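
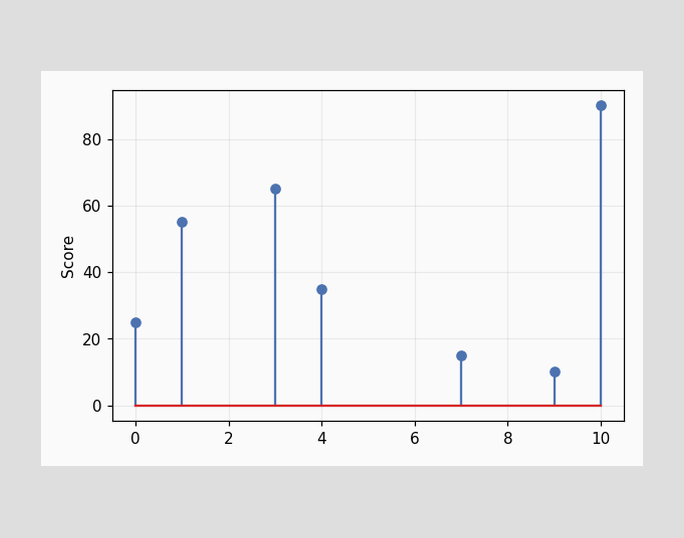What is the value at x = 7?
15

The stem at x=7 reaches 15.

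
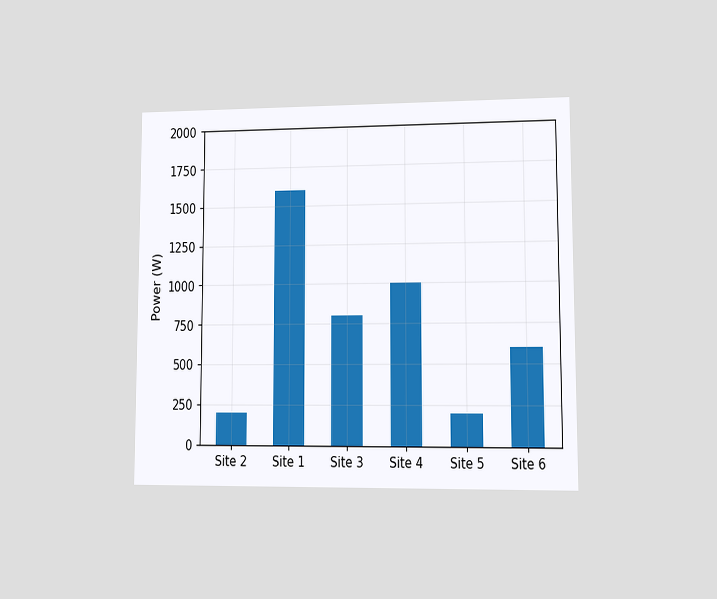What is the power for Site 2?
200W

The chart is viewed at a slight angle. Reading along the chart's y-axis, the Site 2 bar reaches 200W.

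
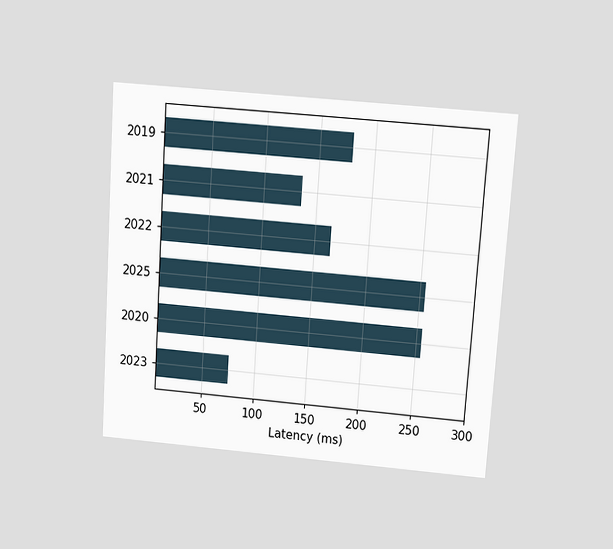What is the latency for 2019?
The chart is tilted about 4° clockwise and viewed slightly from above. Reading along the chart's x-axis, the 2019 bar reaches 180ms.

180ms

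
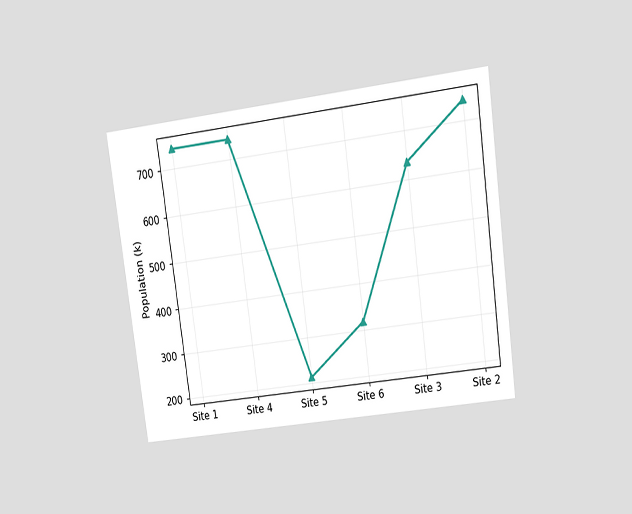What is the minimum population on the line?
212k

The chart is tilted about 8° counter-clockwise and viewed at a slight angle. The lowest point is at Site 5, and reading across to the y-axis gives 212k.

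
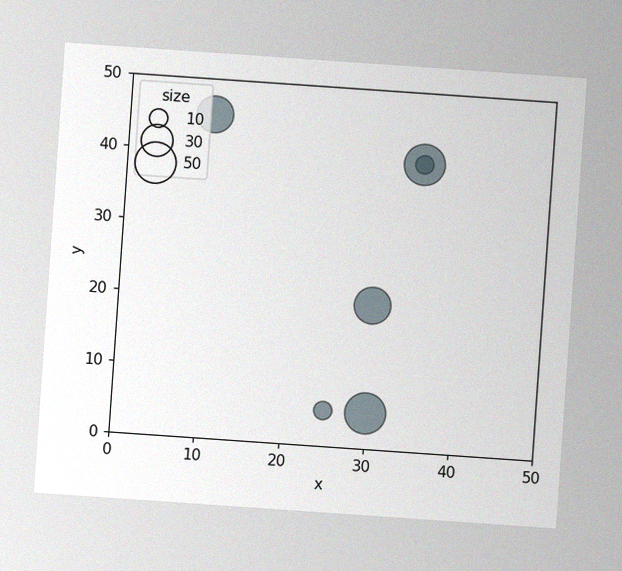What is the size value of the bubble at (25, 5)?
The chart is tilted about 4° clockwise, with some photo noise. Matching the bubble at (25, 5) against the size legend gives 10.

10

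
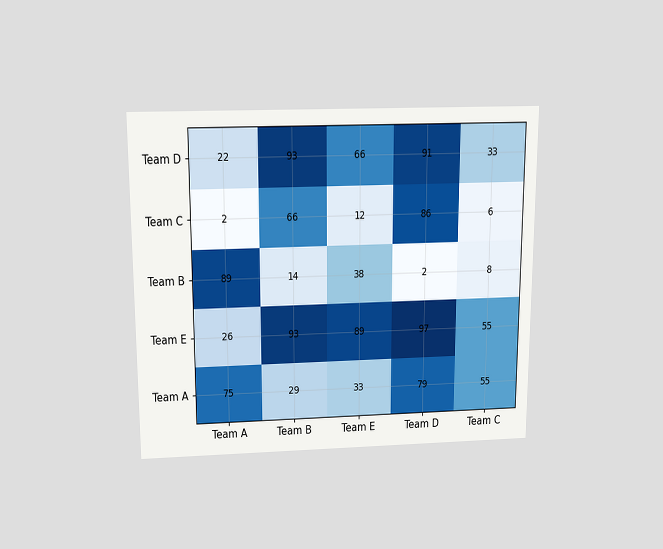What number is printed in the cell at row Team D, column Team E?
66

The chart is viewed slightly from above. The (Team D, Team E) cell reads 66.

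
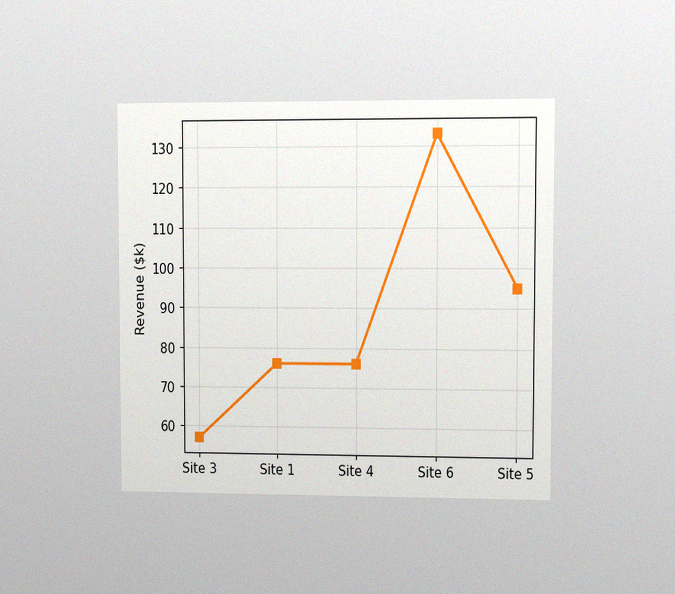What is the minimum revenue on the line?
$57k

The chart is viewed at a slight angle, with some photo noise. The lowest point is at Site 3, and reading across to the y-axis gives $57k.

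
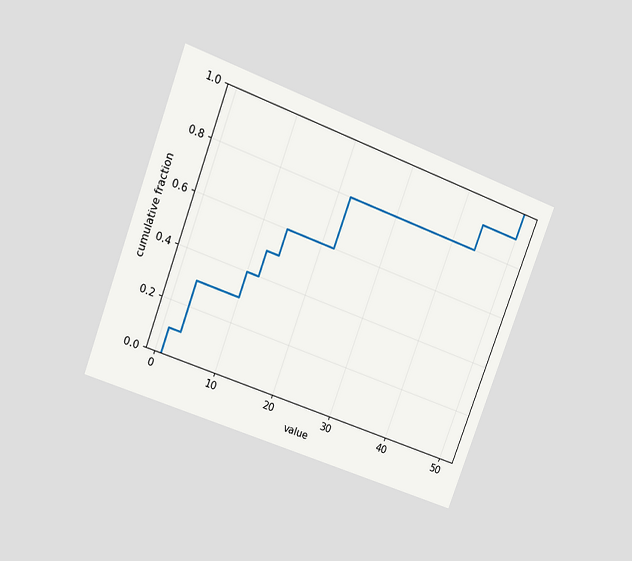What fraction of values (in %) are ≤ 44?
90%

The chart is tilted about 20° clockwise and viewed at a slight angle. At x=44 the ECDF step is at 90%.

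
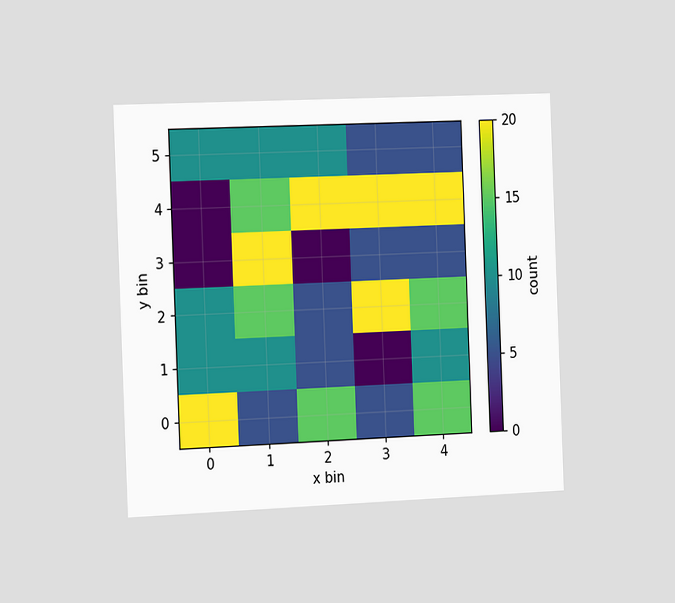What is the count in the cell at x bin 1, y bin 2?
The chart is tilted about 2° counter-clockwise and viewed slightly from the left. Matching the cell (1, 2) against the colorbar gives 15.

15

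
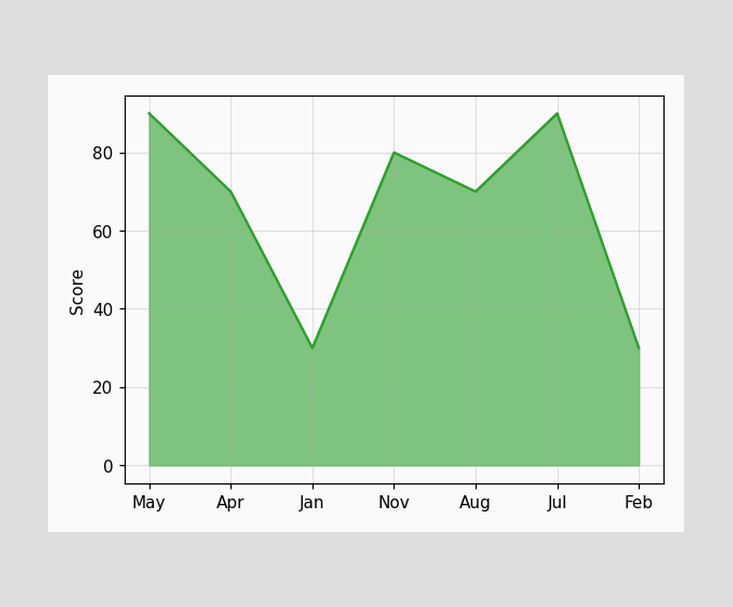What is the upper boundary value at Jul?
90

At Jul the upper boundary is at 90.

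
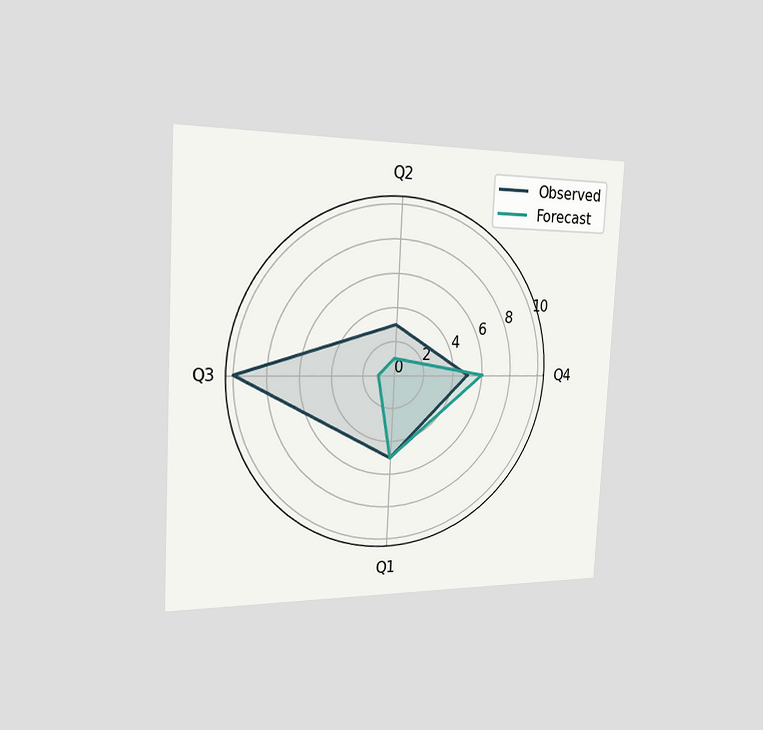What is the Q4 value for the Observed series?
5

The chart is tilted about 3° clockwise and viewed slightly from the left. On the Q4 axis, Observed reaches 5.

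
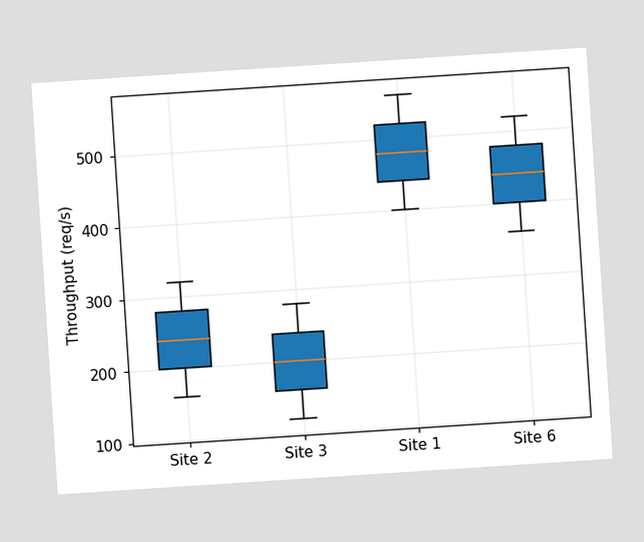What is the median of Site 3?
The chart is tilted about 4° counter-clockwise. The median line in the Site 3 box sits at 200req/s.

200req/s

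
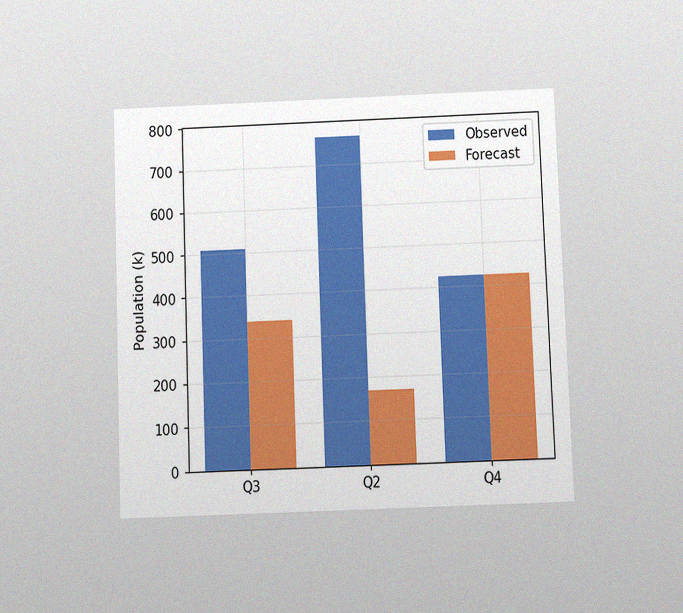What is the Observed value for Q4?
The chart is tilted about 2° counter-clockwise and viewed slightly from below, with some photo noise. The Observed bar at Q4 reaches 425k on the y-axis.

425k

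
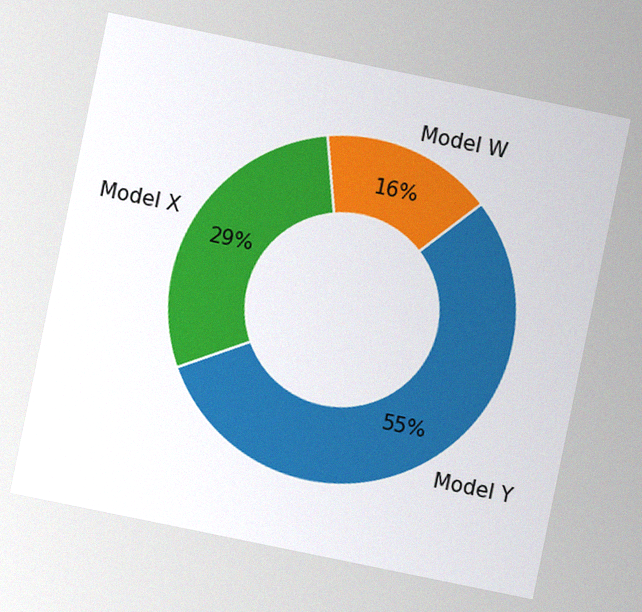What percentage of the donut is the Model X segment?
29%

The chart is tilted about 12° clockwise, with some photo noise. The Model X segment takes up 29% of the ring.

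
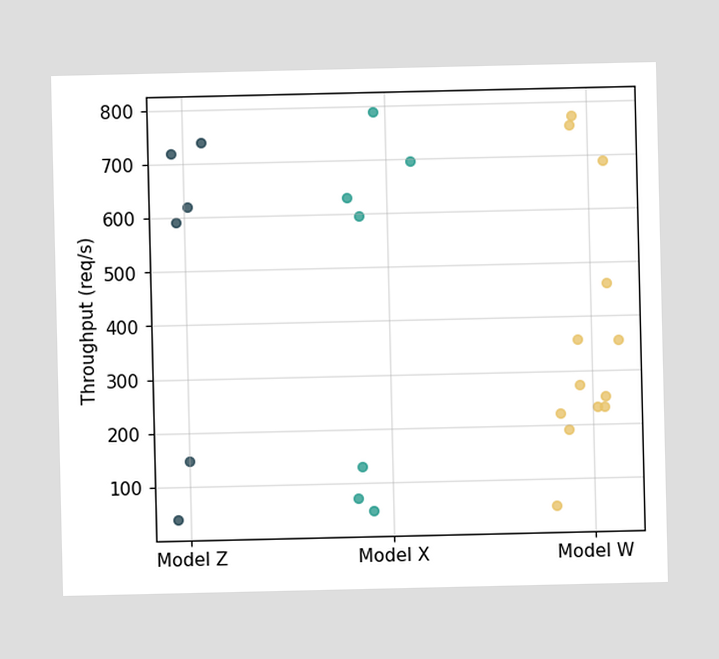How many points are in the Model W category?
13

Counting the markers in the Model W column gives 13.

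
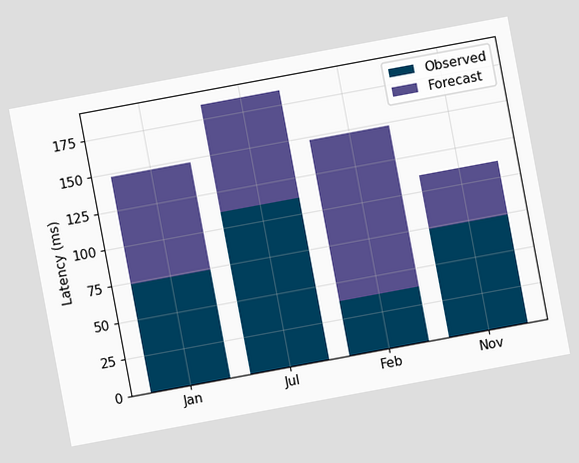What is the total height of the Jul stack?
The chart is tilted about 11° counter-clockwise. The Jul stack's top reaches 185ms on the y-axis.

185ms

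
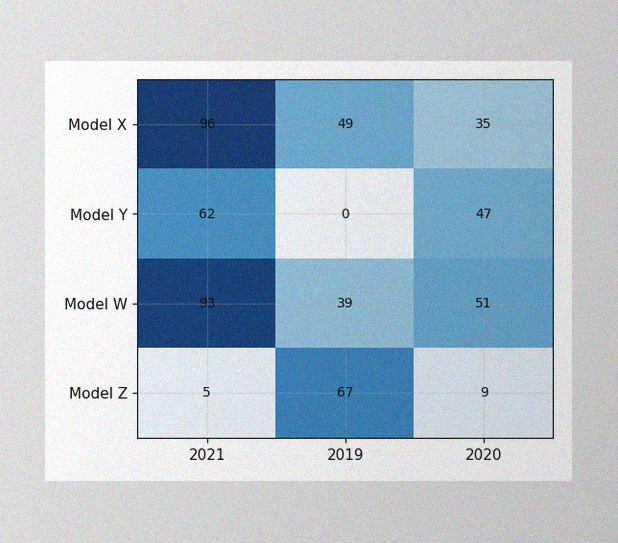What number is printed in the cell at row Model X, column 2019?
The image has some photo noise and uneven lighting. The (Model X, 2019) cell reads 49.

49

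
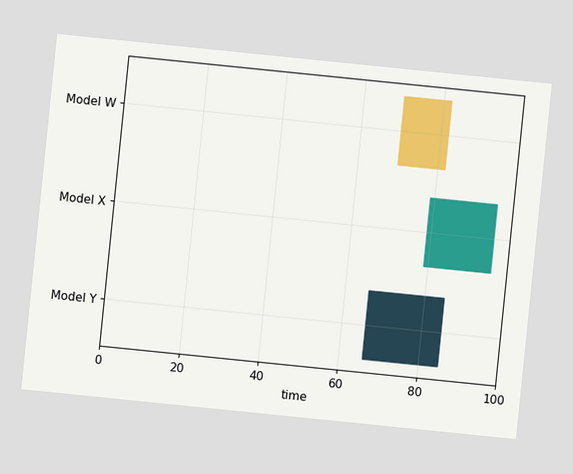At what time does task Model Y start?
The chart is tilted about 6° clockwise. The Model Y bar begins at t=66.

66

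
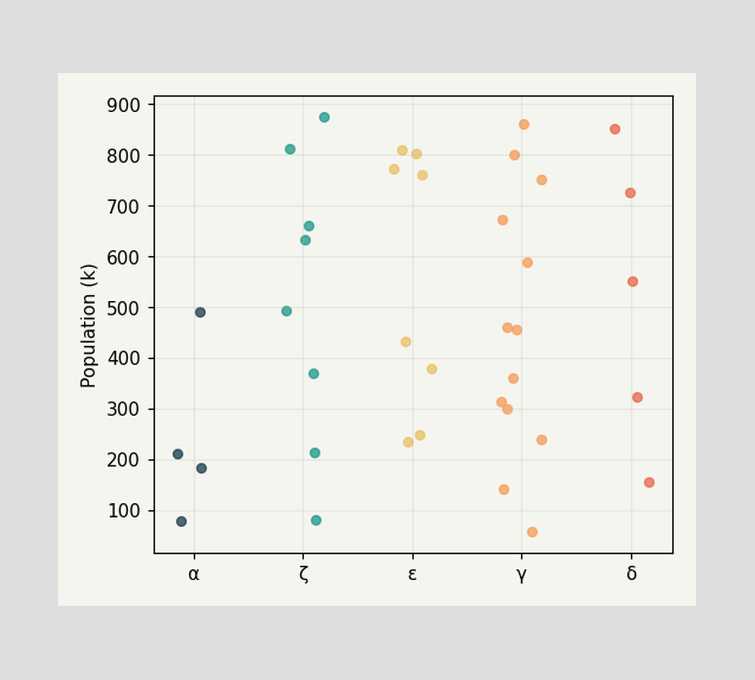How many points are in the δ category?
5

Counting the markers in the δ column gives 5.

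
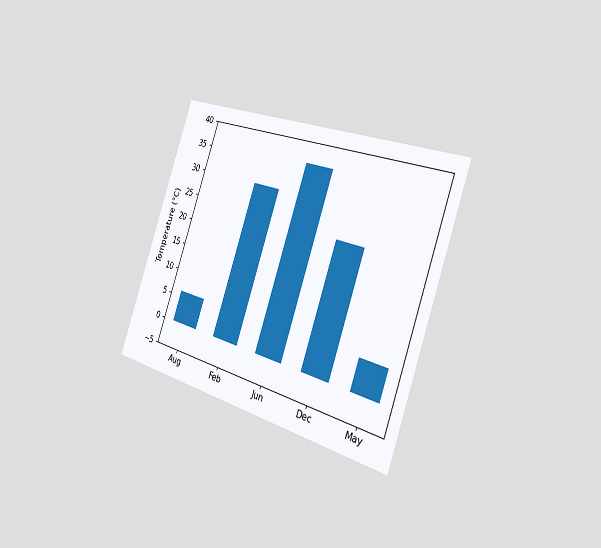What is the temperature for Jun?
The chart is tilted about 19° clockwise and viewed slightly from the right. Reading along the chart's y-axis, the Jun bar reaches 36°C.

36°C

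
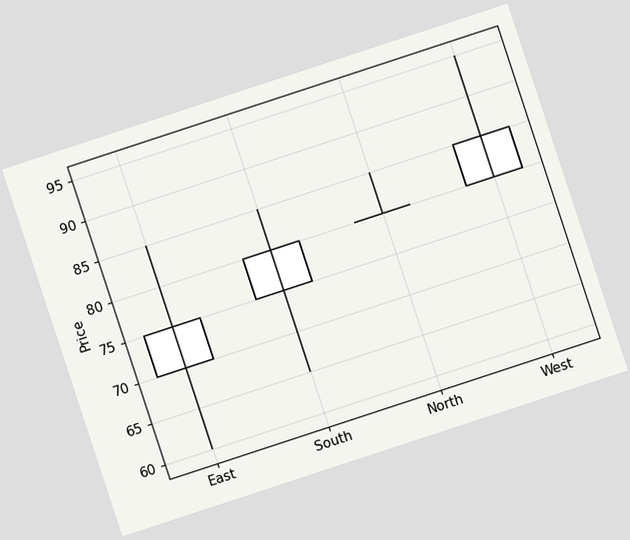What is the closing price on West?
The chart is tilted about 18° counter-clockwise. The West candle closes at 85.

85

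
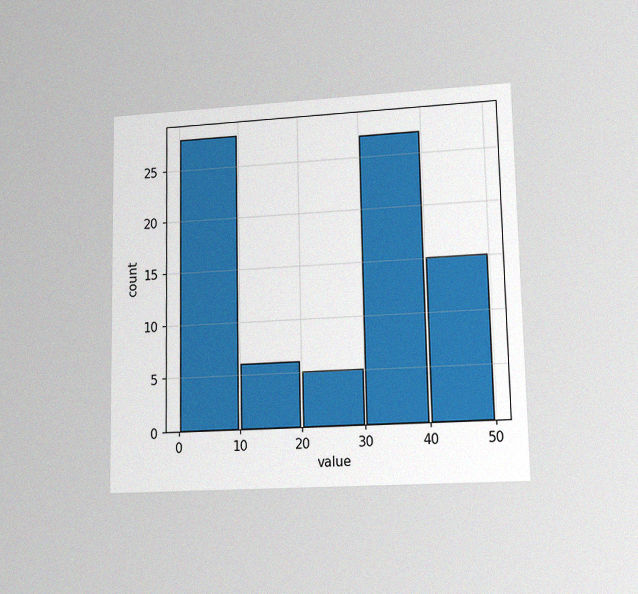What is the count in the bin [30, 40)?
The chart is viewed at a slight angle, with some photo noise. The [30, 40) bin has height 27.

27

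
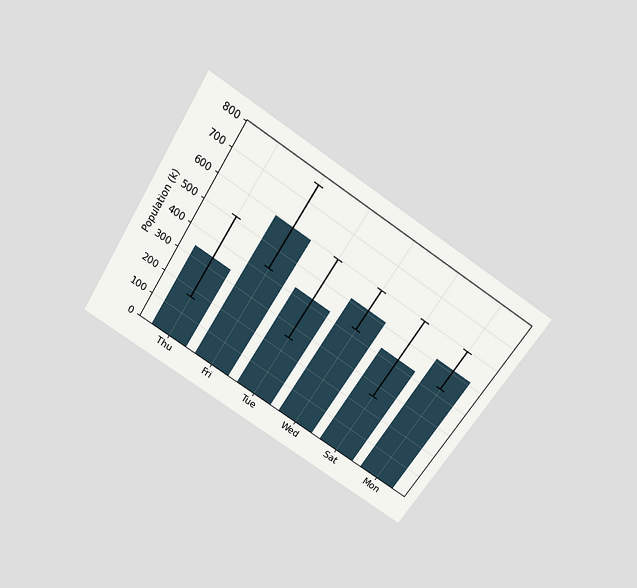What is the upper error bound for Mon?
The chart is tilted about 33° clockwise and viewed slightly from above. The Mon bar's upper whisker reaches 595k.

595k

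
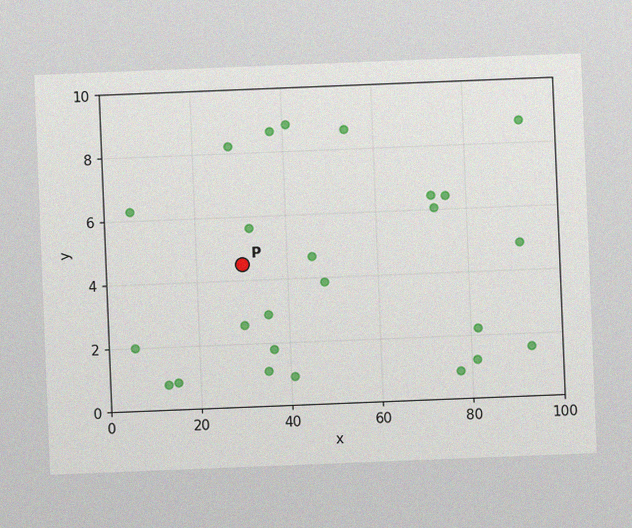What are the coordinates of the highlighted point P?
(30, 4.5)

The chart is tilted about 2° counter-clockwise, with some photo noise. Following the gridlines from P to each axis, P sits at (30, 4.5).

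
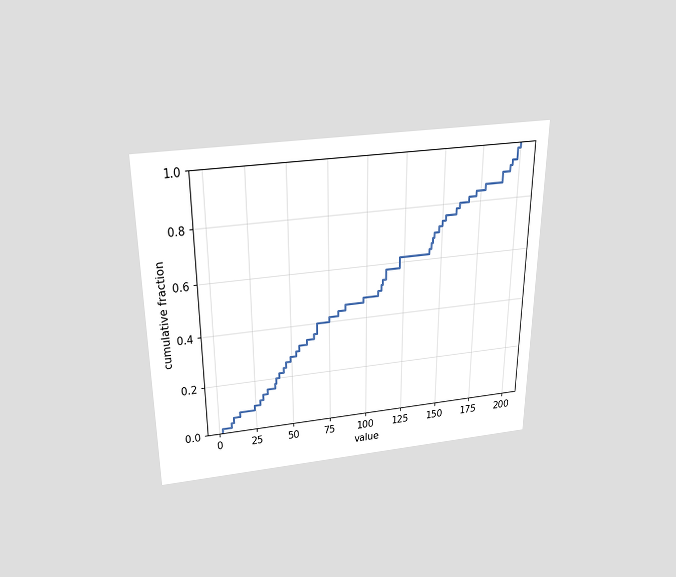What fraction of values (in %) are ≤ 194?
The chart is viewed slightly from above. At x=194 the ECDF step is at 92%.

92%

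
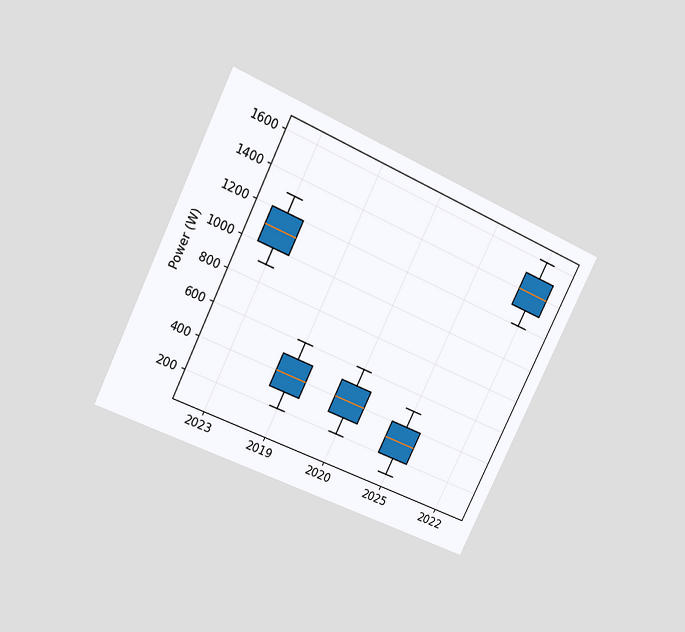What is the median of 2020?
400W

The chart is tilted about 26° clockwise and viewed at a slight angle. The median line in the 2020 box sits at 400W.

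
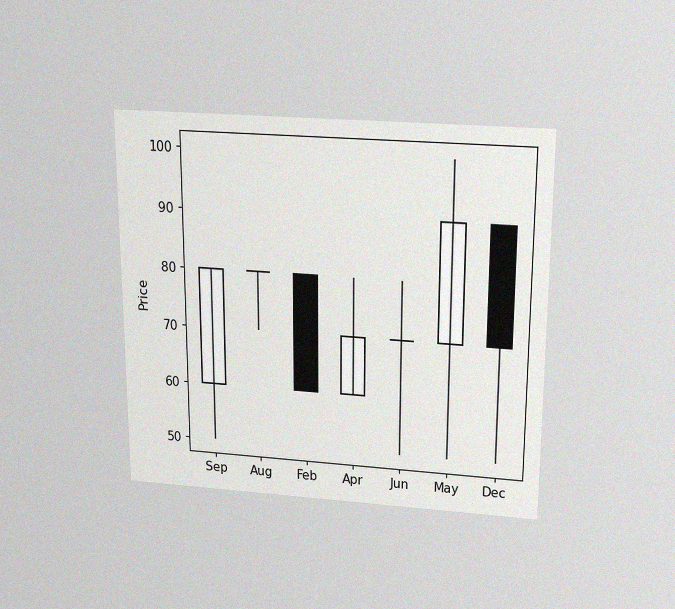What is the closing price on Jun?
The chart is viewed slightly from above, with some photo noise. The Jun candle closes at 70.

70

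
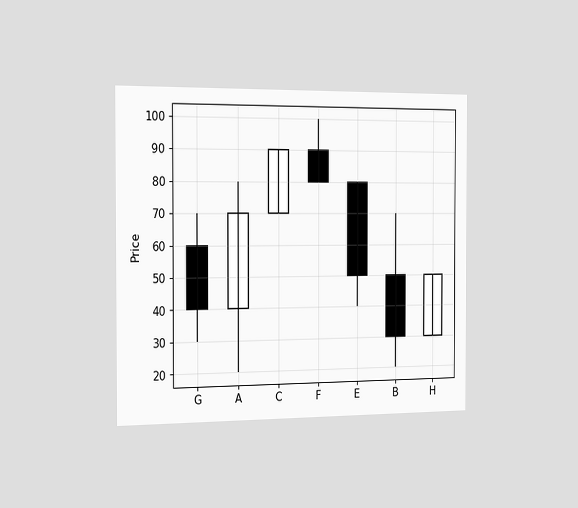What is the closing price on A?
70

The chart is viewed slightly from the left. The A candle closes at 70.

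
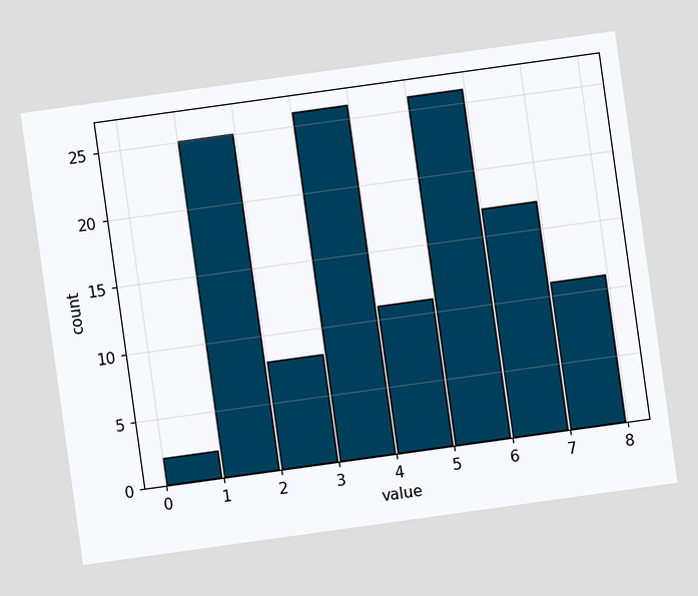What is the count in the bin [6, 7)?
The chart is tilted about 8° counter-clockwise. The [6, 7) bin has height 17.

17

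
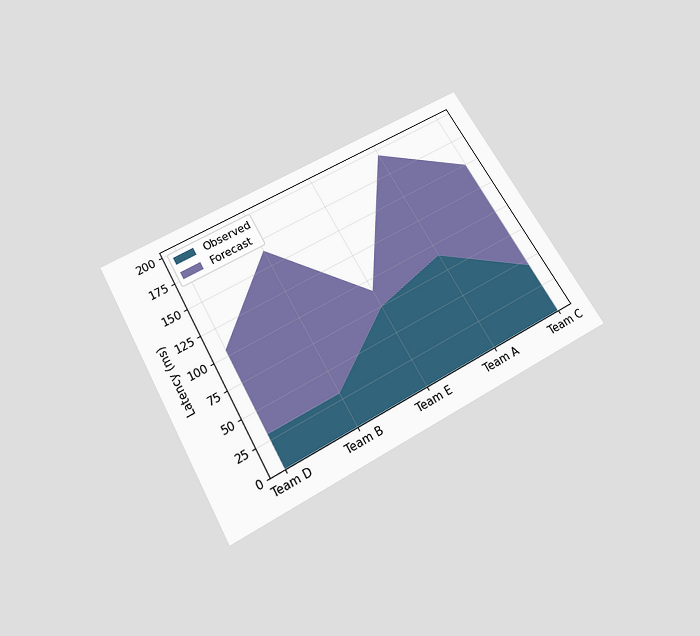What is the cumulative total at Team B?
The chart is tilted about 30° counter-clockwise and viewed slightly from below. The stacked total at Team B reaches 165ms.

165ms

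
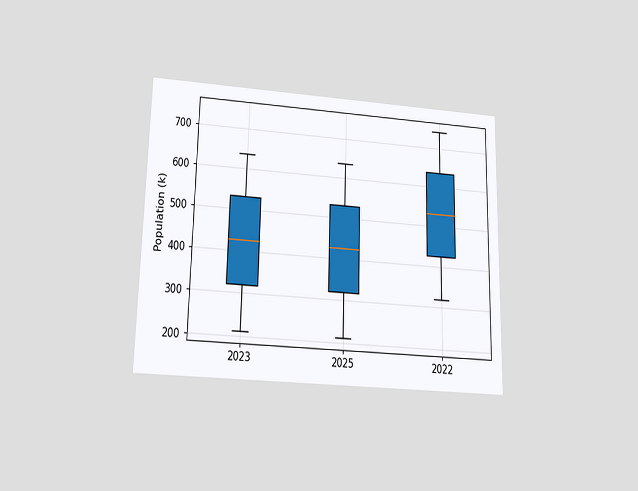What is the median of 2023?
The chart is viewed slightly from below. The median line in the 2023 box sits at 424k.

424k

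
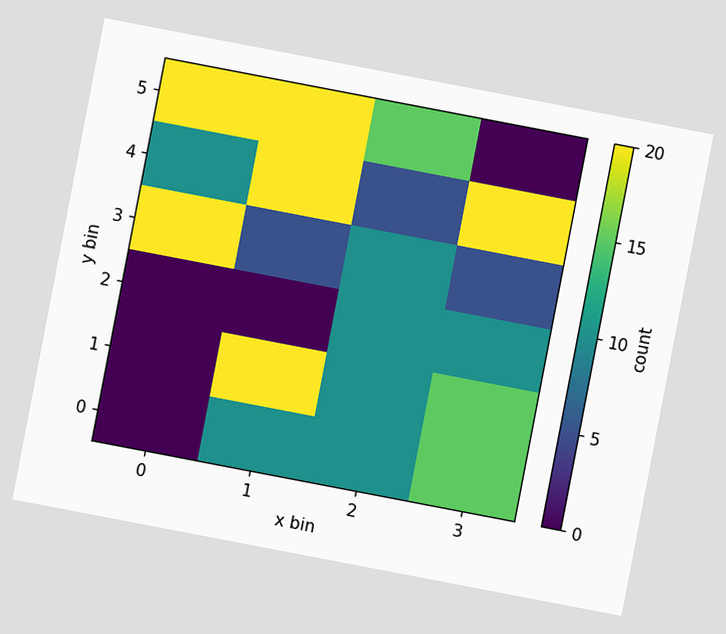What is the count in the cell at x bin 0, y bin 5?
20

The chart is tilted about 11° clockwise. Matching the cell (0, 5) against the colorbar gives 20.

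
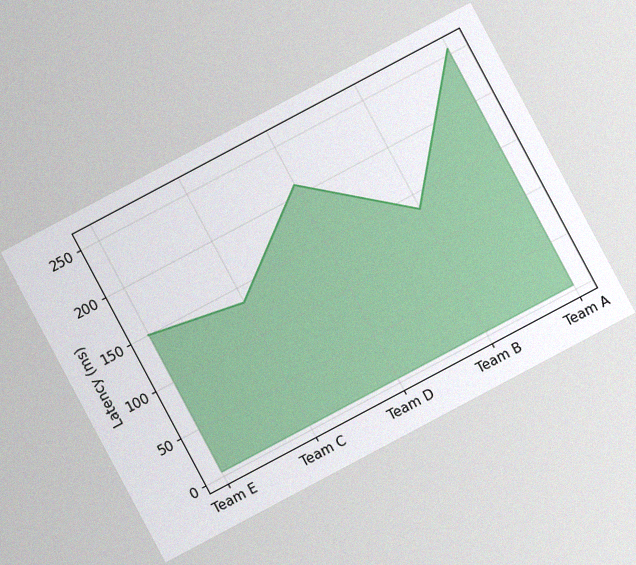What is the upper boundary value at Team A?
The chart is tilted about 28° counter-clockwise, with some photo noise. At Team A the upper boundary is at 255ms.

255ms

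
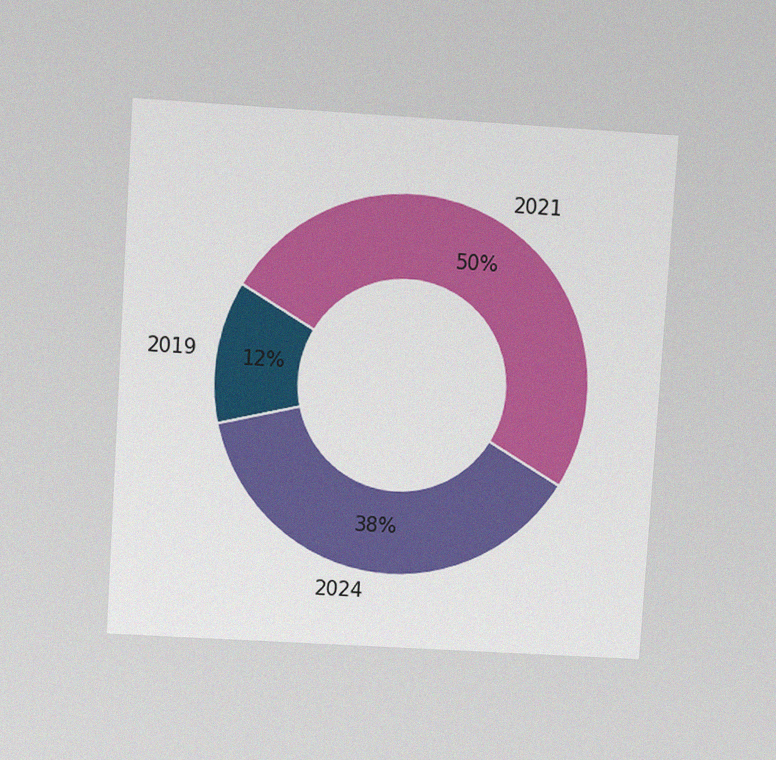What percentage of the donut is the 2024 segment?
38%

The chart is tilted about 4° clockwise and viewed at a slight angle, with some photo noise. The 2024 segment takes up 38% of the ring.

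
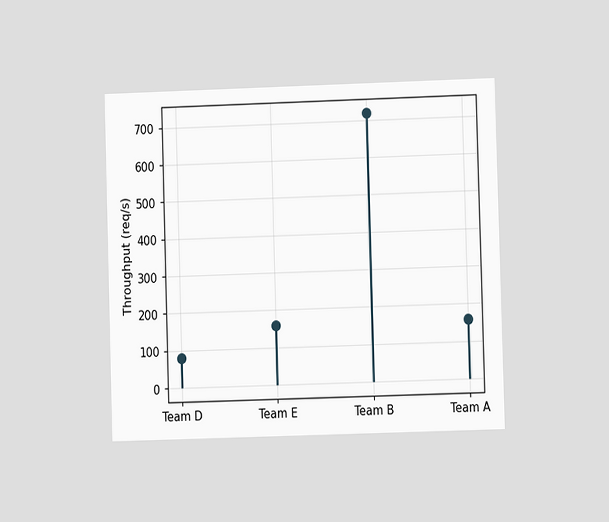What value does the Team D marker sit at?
80req/s

The chart is viewed at a slight angle. The Team D marker sits at 80req/s.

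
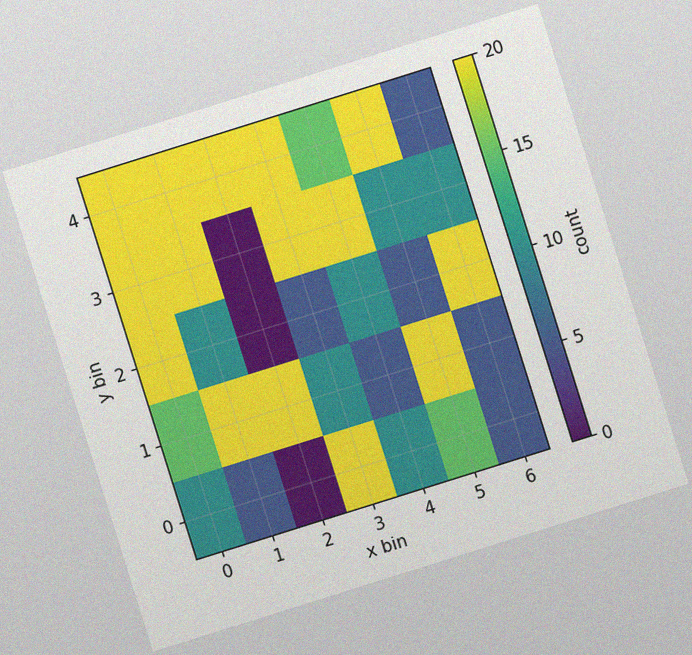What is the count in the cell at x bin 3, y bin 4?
20

The chart is tilted about 17° counter-clockwise, with some photo noise. Matching the cell (3, 4) against the colorbar gives 20.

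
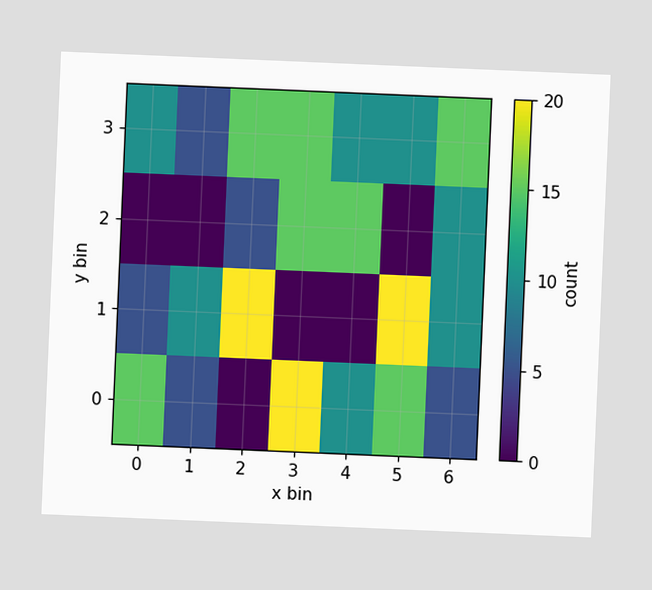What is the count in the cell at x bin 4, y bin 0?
The chart is tilted about 2° clockwise. Matching the cell (4, 0) against the colorbar gives 10.

10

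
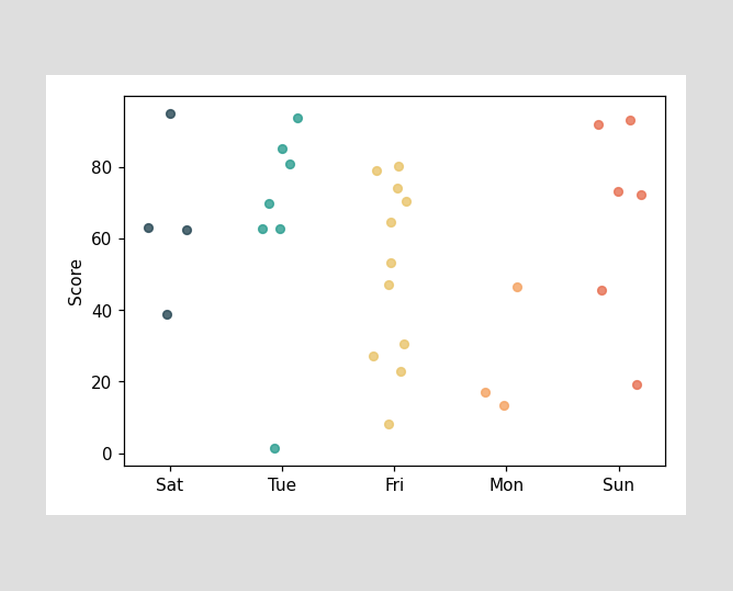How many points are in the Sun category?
Counting the markers in the Sun column gives 6.

6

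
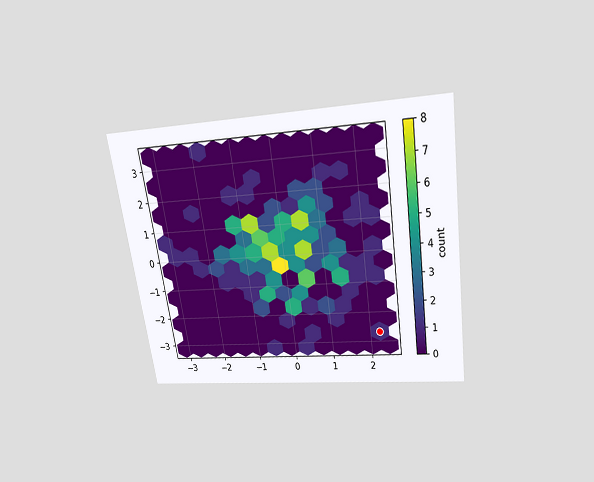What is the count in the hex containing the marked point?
1

The chart is tilted about 9° counter-clockwise and viewed slightly from above. The marked hex reads 1 on the colorbar.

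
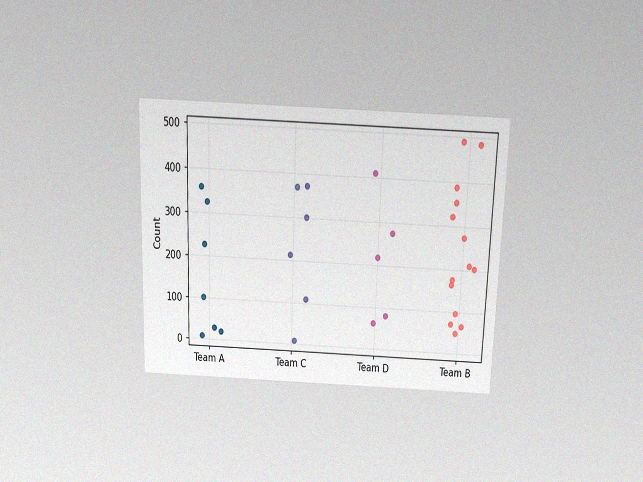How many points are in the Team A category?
7

The chart is tilted about 2° clockwise and viewed slightly from above, with some photo noise. Counting the markers in the Team A column gives 7.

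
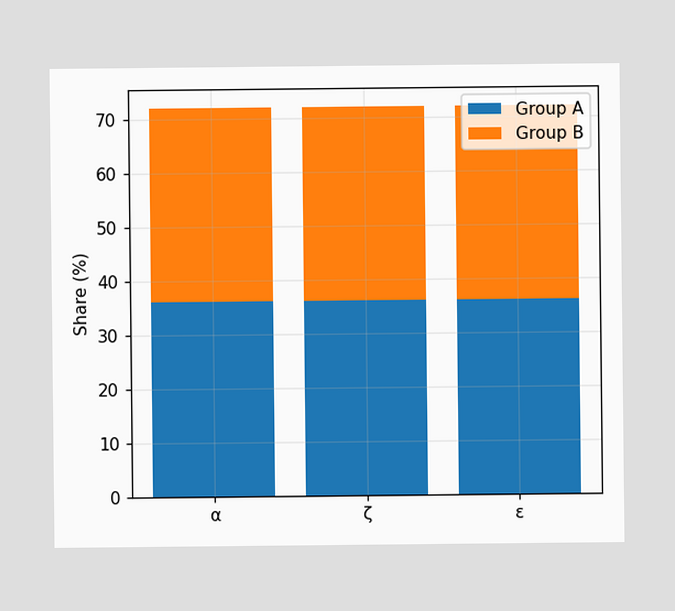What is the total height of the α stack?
72%

The α stack's top reaches 72% on the y-axis.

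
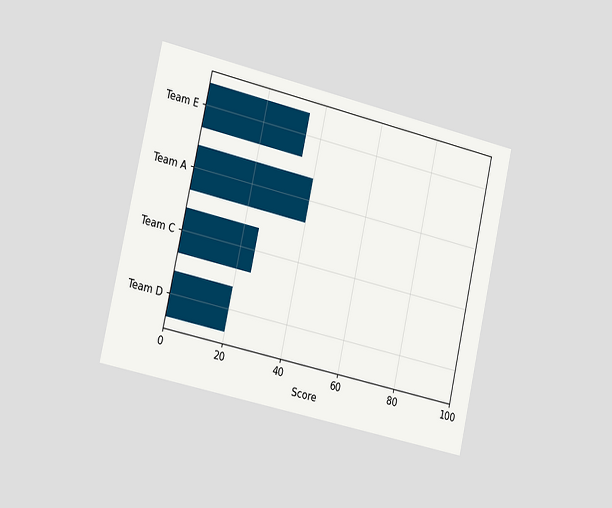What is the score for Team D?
The chart is tilted about 13° clockwise and viewed slightly from the left. Reading along the chart's x-axis, the Team D bar reaches 20.

20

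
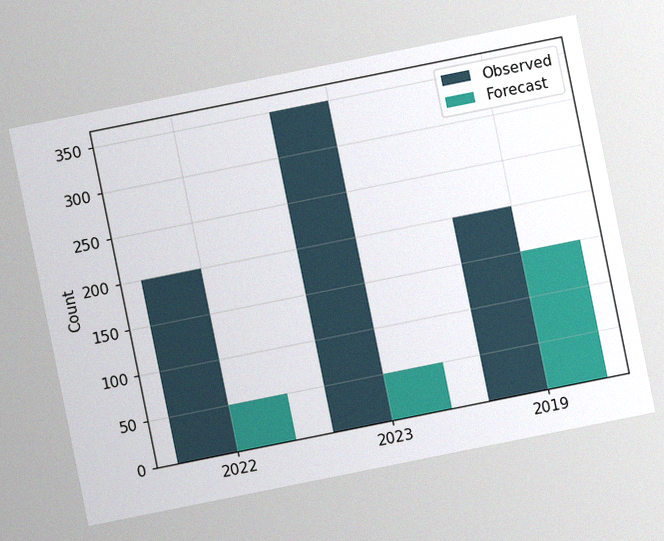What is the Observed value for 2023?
350

The chart is tilted about 11° counter-clockwise, with some photo noise. The Observed bar at 2023 reaches 350 on the y-axis.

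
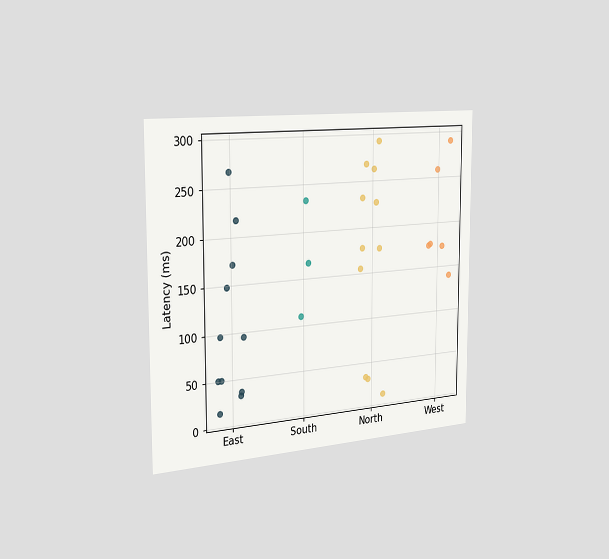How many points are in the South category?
3

The chart is viewed slightly from the left. Counting the markers in the South column gives 3.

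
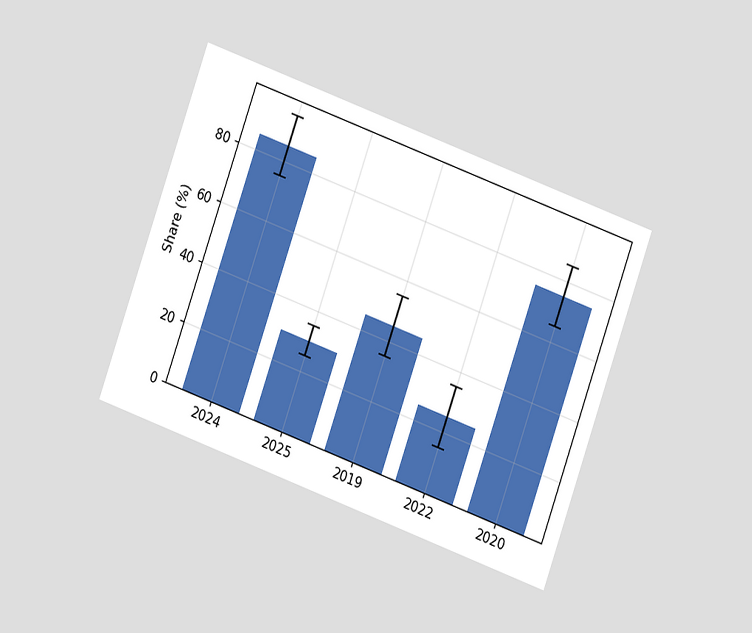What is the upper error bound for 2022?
The chart is tilted about 20° clockwise and viewed at a slight angle. The 2022 bar's upper whisker reaches 35%.

35%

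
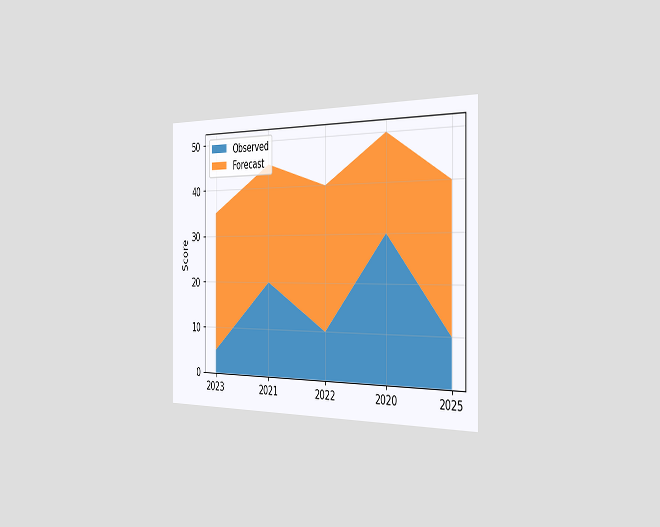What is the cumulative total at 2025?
40

The chart is viewed slightly from the right. The stacked total at 2025 reaches 40.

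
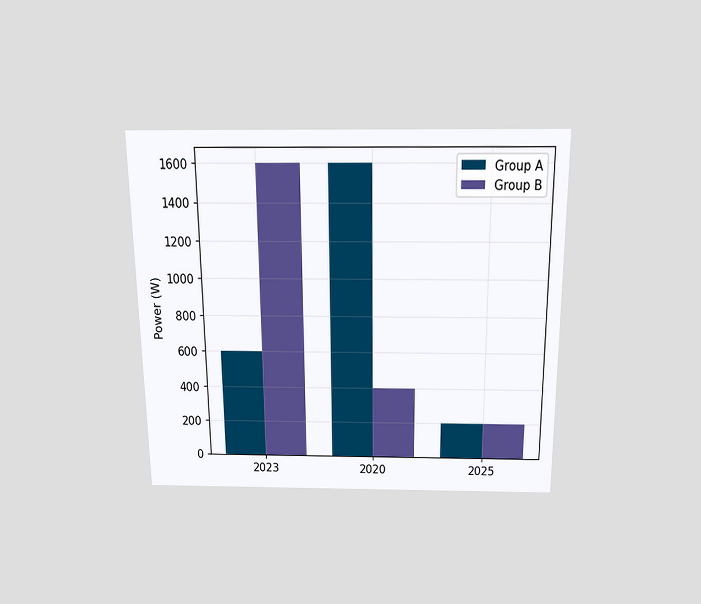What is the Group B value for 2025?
The chart is viewed slightly from above. The Group B bar at 2025 reaches 200W on the y-axis.

200W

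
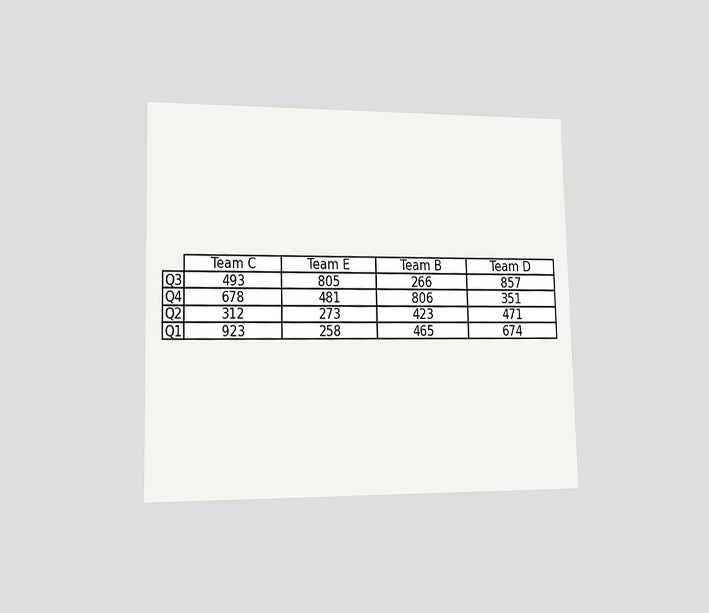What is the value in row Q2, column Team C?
312

The chart is viewed slightly from the left. The (Q2, Team C) cell reads 312.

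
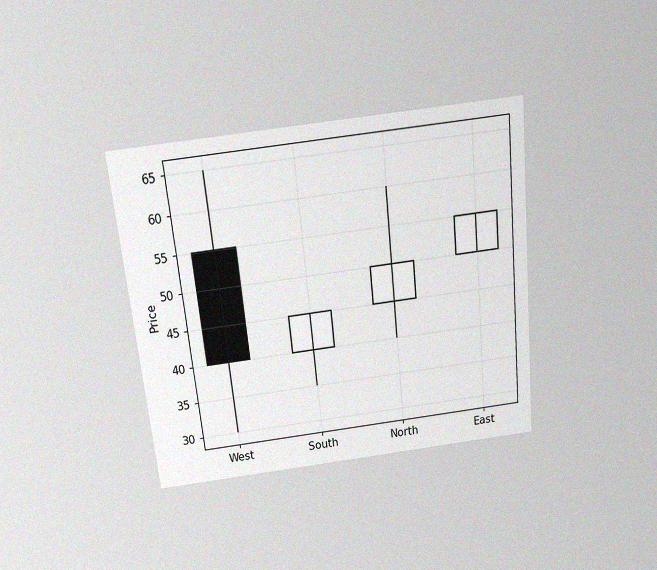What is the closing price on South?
45

The chart is tilted about 6° counter-clockwise and viewed slightly from above, with some photo noise. The South candle closes at 45.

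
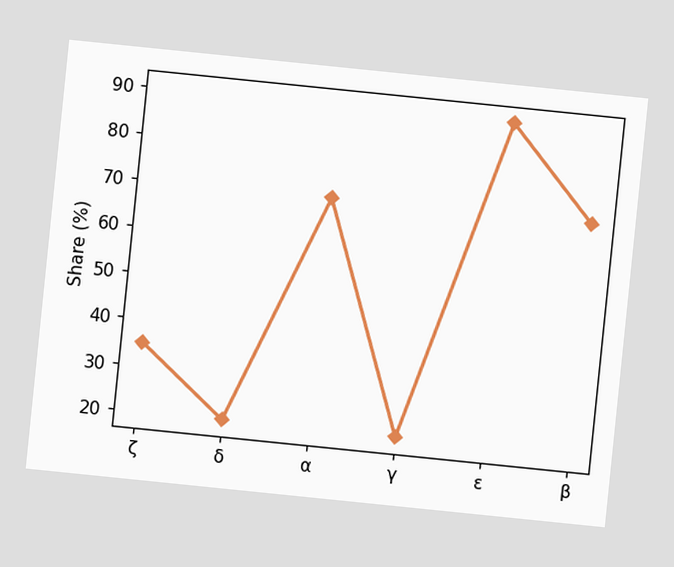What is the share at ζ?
The chart is tilted about 6° clockwise. At ζ, the line is at 35%.

35%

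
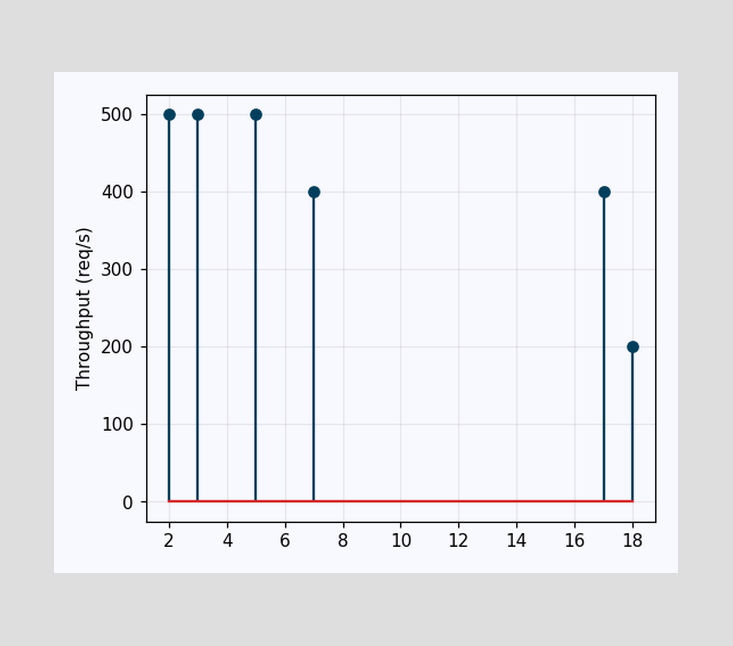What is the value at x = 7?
400req/s

The stem at x=7 reaches 400req/s.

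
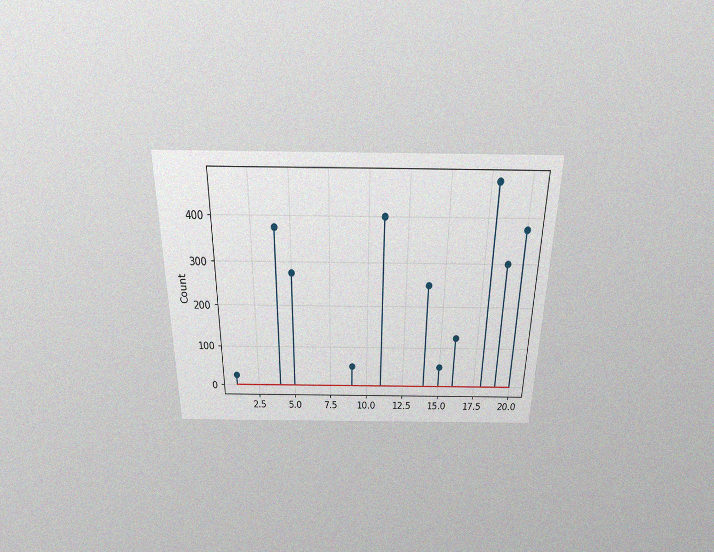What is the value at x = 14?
The chart is viewed slightly from above, with some photo noise. The stem at x=14 reaches 250.

250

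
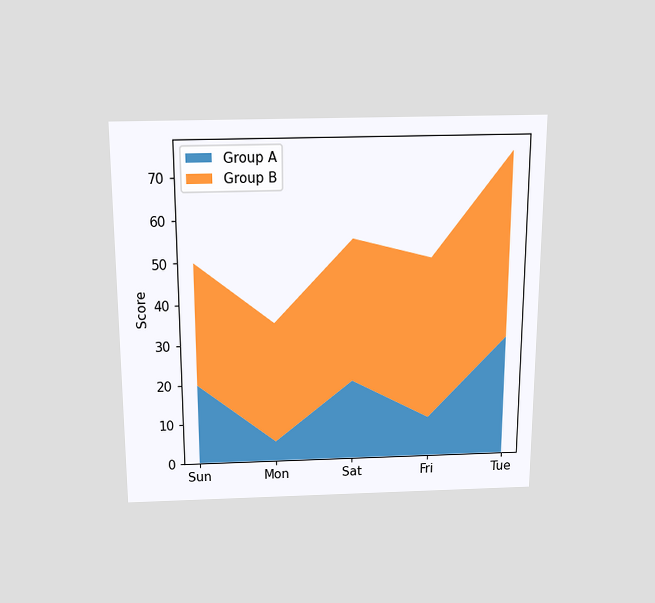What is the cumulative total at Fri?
The chart is viewed slightly from above. The stacked total at Fri reaches 50.

50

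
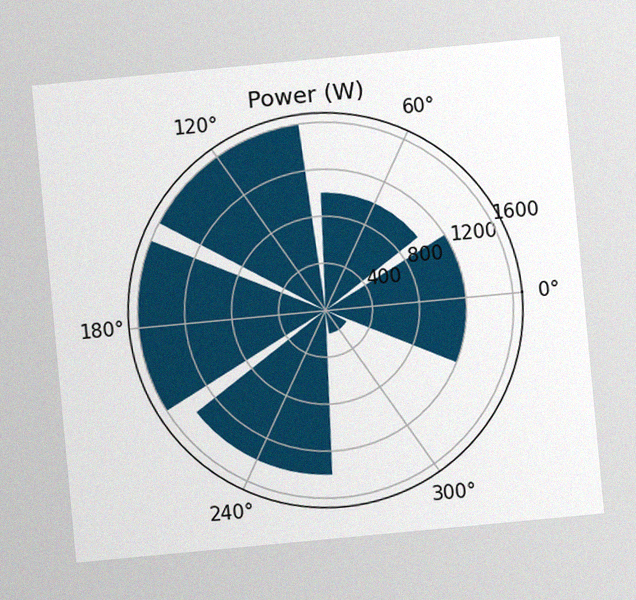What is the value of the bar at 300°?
200W

The chart is tilted about 5° counter-clockwise, with some photo noise. The bar at 300° reaches 200W on the radial axis.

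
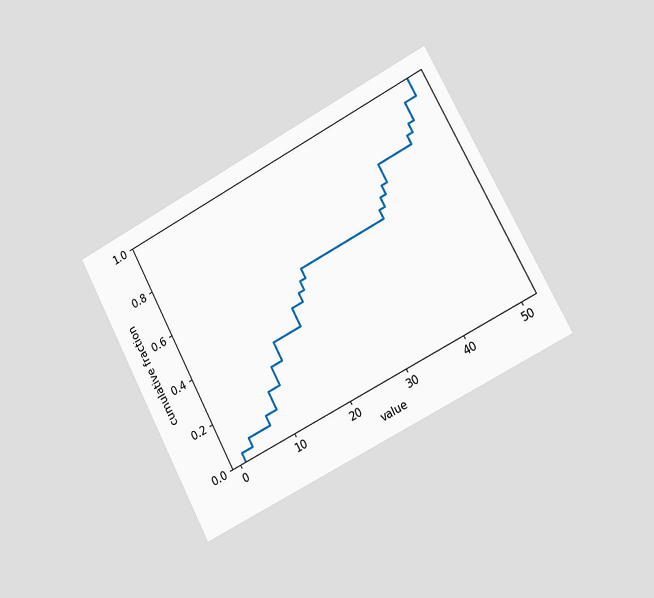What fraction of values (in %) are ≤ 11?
28%

The chart is tilted about 28° counter-clockwise and viewed slightly from the right. At x=11 the ECDF step is at 28%.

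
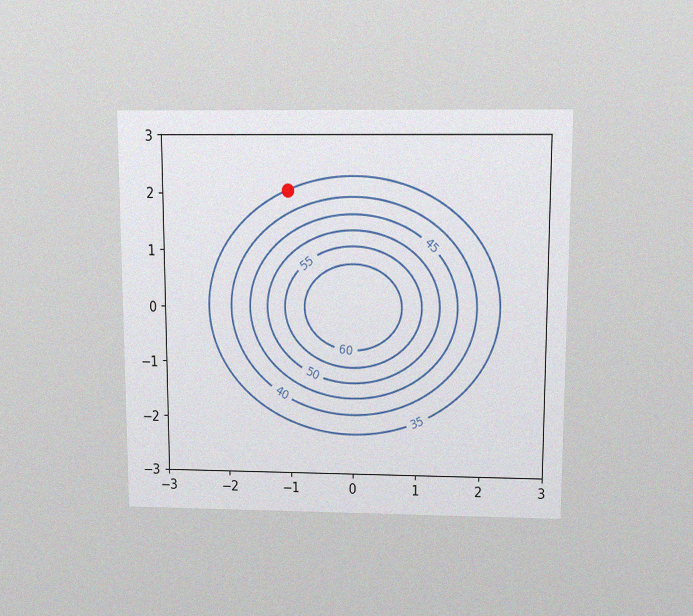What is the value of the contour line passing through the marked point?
35

The chart is viewed slightly from above, with some photo noise. The marked point sits on the contour labelled 35.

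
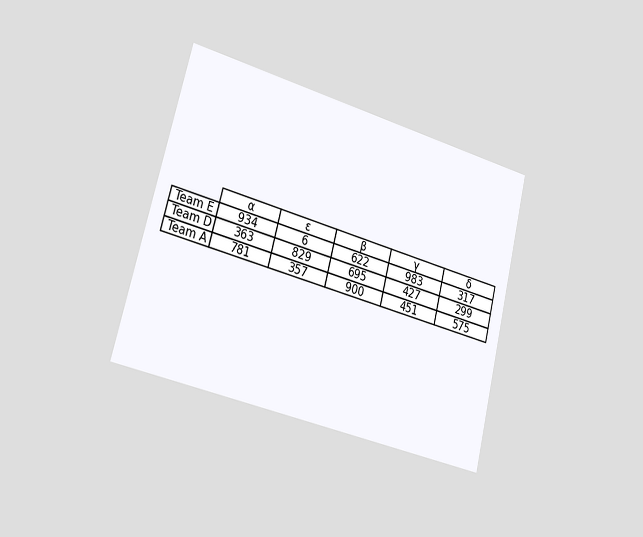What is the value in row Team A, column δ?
575

The chart is tilted about 14° clockwise and viewed slightly from the left. The (Team A, δ) cell reads 575.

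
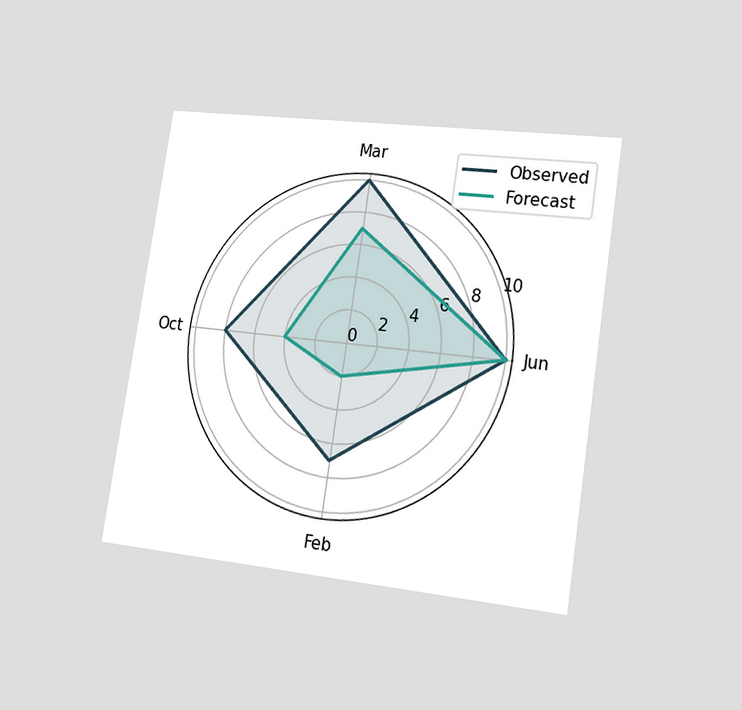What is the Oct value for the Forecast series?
4

The chart is tilted about 9° clockwise and viewed slightly from the right. On the Oct axis, Forecast reaches 4.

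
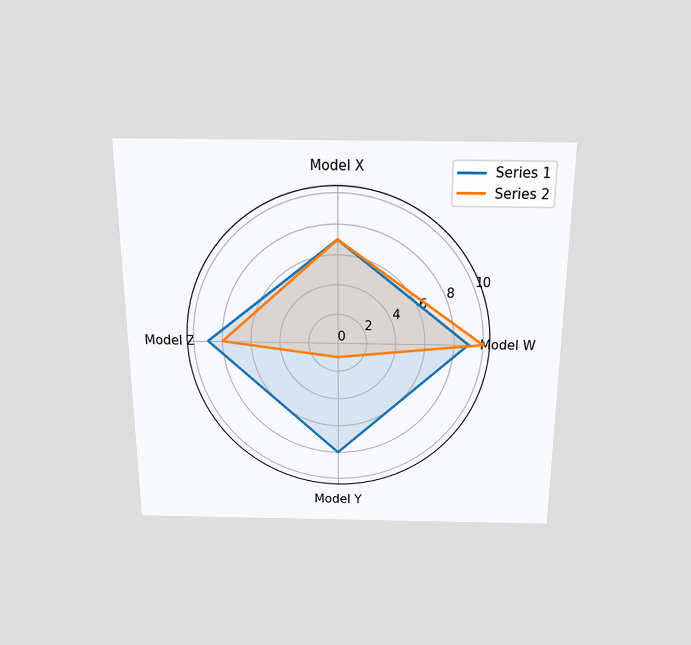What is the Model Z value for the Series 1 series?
The chart is viewed slightly from above. On the Model Z axis, Series 1 reaches 9.

9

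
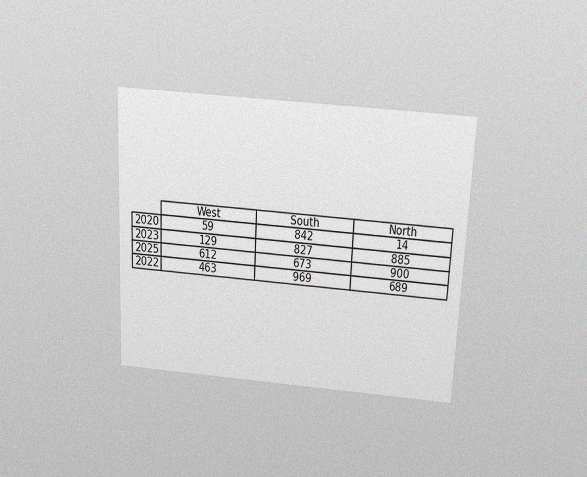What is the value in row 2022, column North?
The chart is tilted about 3° clockwise and viewed slightly from above, with some photo noise. The (2022, North) cell reads 689.

689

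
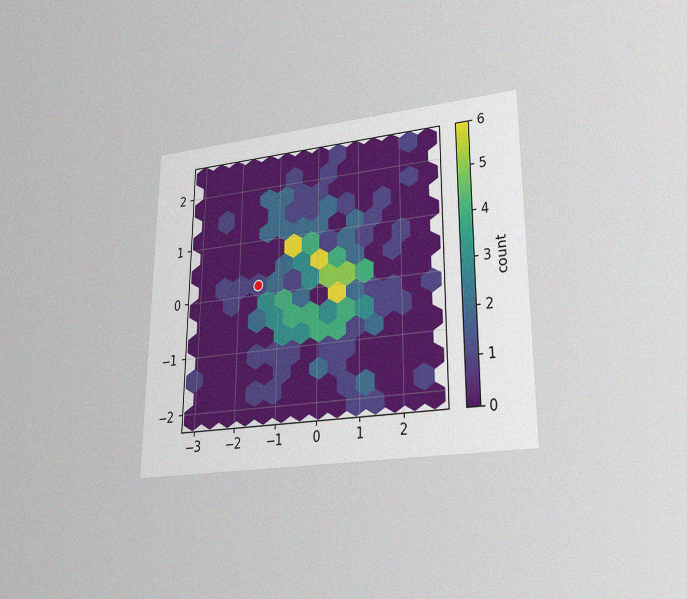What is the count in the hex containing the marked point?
1

The chart is viewed at a slight angle, with some photo noise. The marked hex reads 1 on the colorbar.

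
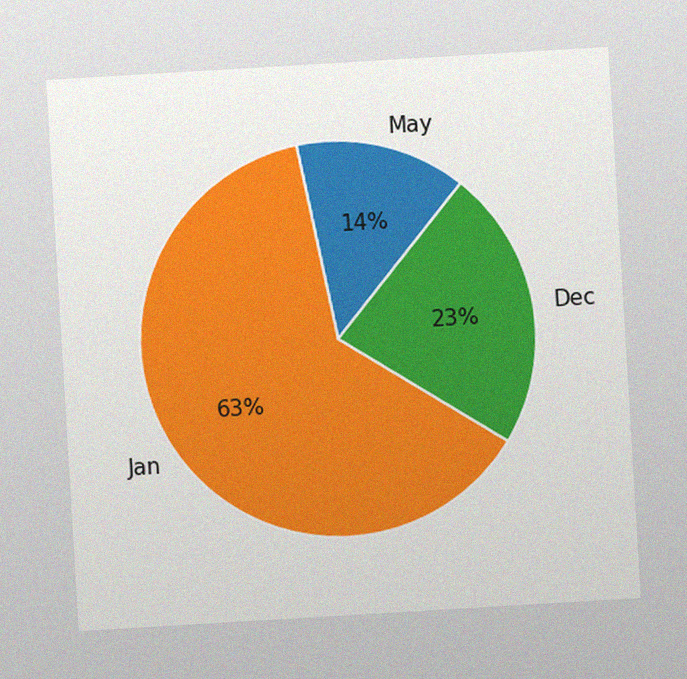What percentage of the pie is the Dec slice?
The chart is tilted about 3° counter-clockwise, with some photo noise. The Dec slice takes up 23% of the pie.

23%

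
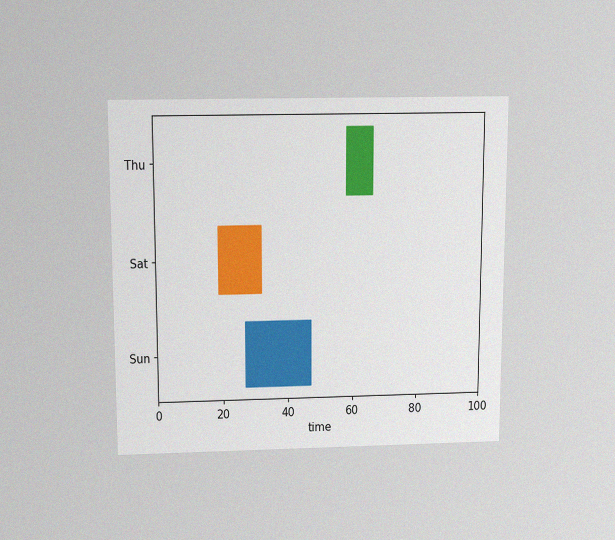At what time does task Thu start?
58

The chart is viewed slightly from above, with some photo noise. The Thu bar begins at t=58.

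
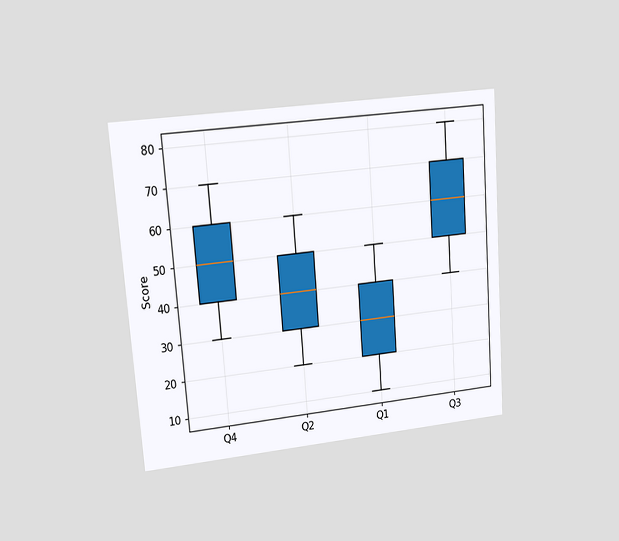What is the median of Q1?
The chart is tilted about 4° counter-clockwise and viewed at a slight angle. The median line in the Q1 box sits at 30.

30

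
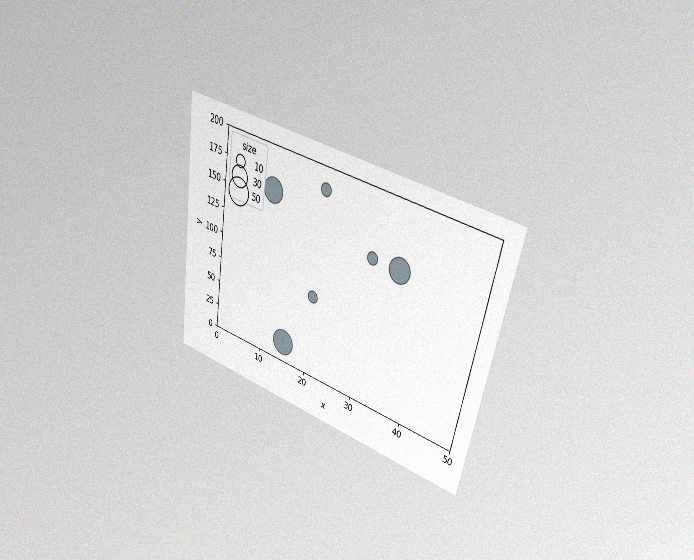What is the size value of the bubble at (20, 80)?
10

The chart is tilted about 10° clockwise and viewed at a slight angle, with some photo noise. Matching the bubble at (20, 80) against the size legend gives 10.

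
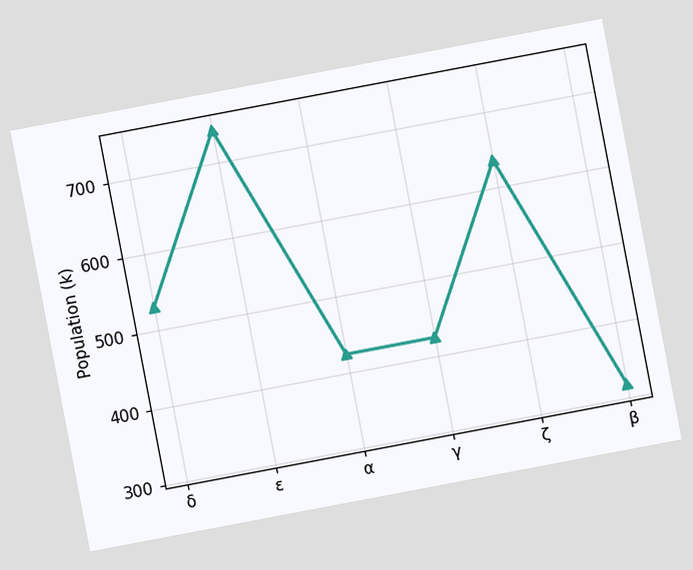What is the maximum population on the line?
742k

The chart is tilted about 11° counter-clockwise. The highest point is at ε, and reading across to the y-axis gives 742k.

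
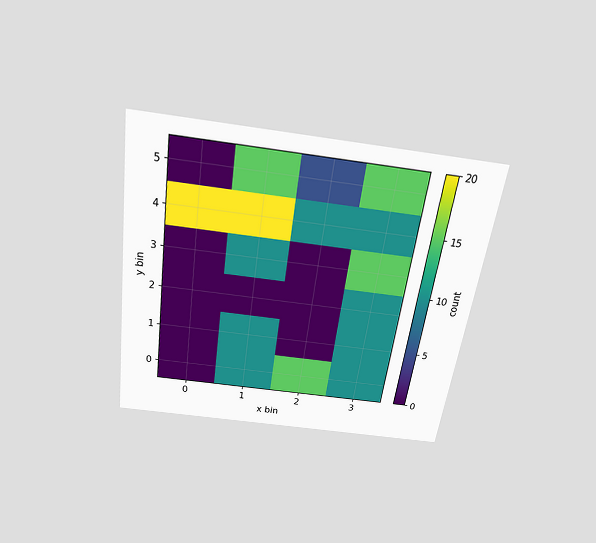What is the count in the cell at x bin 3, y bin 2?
The chart is tilted about 8° clockwise and viewed slightly from above. Matching the cell (3, 2) against the colorbar gives 10.

10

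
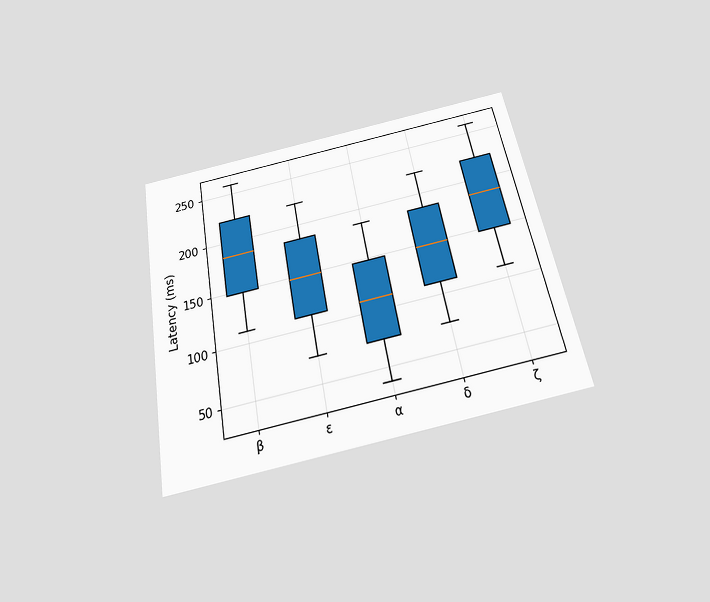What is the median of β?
The chart is tilted about 11° counter-clockwise and viewed slightly from below. The median line in the β box sits at 185ms.

185ms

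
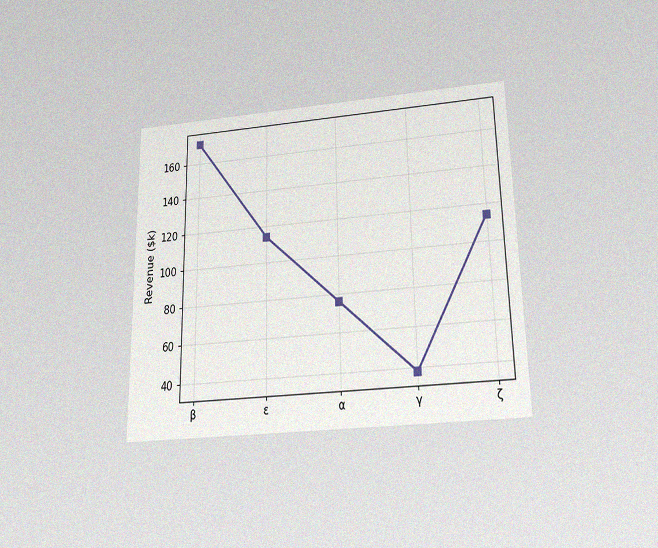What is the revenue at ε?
$114k

The chart is viewed slightly from below, with some photo noise. At ε, the line is at $114k.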